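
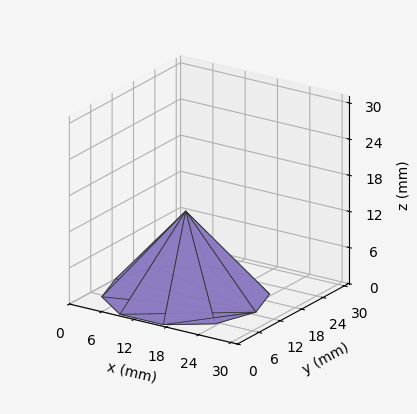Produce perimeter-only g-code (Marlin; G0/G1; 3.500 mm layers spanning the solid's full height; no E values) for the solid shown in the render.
Reading the render: the shape is a regular 10-sided pyramid, base circumscribed radius ≈ 13 mm, apex at z ≈ 14 mm (dimensions read to the nearest mm from the axis ticks). For the g-code, the solid's height is divided into equal slices at the stated Δz and each level perimeter traced with G1 moves after a G0 lift.

; perimeter-only toolpath
G21 ; units = mm
G90 ; absolute positioning
G28 ; home
; layer 1
G0 Z3.500
G0 X22.750 Y13.000
G1 X20.888 Y18.731
G1 X16.013 Y22.273
G1 X9.987 Y22.273
G1 X5.112 Y18.731
G1 X3.250 Y13.000
G1 X5.112 Y7.269
G1 X9.987 Y3.727
G1 X16.013 Y3.727
G1 X20.888 Y7.269
G1 X22.750 Y13.000
; layer 2
G0 Z7.000
G0 X19.500 Y13.000
G1 X18.258 Y16.820
G1 X15.008 Y19.182
G1 X10.992 Y19.182
G1 X7.742 Y16.820
G1 X6.500 Y13.000
G1 X7.742 Y9.180
G1 X10.992 Y6.818
G1 X15.008 Y6.818
G1 X18.258 Y9.180
G1 X19.500 Y13.000
; layer 3
G0 Z10.500
G0 X16.250 Y13.000
G1 X15.629 Y14.910
G1 X14.004 Y16.091
G1 X11.996 Y16.091
G1 X10.371 Y14.910
G1 X9.750 Y13.000
G1 X10.371 Y11.090
G1 X11.996 Y9.909
G1 X14.004 Y9.909
G1 X15.629 Y11.090
G1 X16.250 Y13.000
M2 ; end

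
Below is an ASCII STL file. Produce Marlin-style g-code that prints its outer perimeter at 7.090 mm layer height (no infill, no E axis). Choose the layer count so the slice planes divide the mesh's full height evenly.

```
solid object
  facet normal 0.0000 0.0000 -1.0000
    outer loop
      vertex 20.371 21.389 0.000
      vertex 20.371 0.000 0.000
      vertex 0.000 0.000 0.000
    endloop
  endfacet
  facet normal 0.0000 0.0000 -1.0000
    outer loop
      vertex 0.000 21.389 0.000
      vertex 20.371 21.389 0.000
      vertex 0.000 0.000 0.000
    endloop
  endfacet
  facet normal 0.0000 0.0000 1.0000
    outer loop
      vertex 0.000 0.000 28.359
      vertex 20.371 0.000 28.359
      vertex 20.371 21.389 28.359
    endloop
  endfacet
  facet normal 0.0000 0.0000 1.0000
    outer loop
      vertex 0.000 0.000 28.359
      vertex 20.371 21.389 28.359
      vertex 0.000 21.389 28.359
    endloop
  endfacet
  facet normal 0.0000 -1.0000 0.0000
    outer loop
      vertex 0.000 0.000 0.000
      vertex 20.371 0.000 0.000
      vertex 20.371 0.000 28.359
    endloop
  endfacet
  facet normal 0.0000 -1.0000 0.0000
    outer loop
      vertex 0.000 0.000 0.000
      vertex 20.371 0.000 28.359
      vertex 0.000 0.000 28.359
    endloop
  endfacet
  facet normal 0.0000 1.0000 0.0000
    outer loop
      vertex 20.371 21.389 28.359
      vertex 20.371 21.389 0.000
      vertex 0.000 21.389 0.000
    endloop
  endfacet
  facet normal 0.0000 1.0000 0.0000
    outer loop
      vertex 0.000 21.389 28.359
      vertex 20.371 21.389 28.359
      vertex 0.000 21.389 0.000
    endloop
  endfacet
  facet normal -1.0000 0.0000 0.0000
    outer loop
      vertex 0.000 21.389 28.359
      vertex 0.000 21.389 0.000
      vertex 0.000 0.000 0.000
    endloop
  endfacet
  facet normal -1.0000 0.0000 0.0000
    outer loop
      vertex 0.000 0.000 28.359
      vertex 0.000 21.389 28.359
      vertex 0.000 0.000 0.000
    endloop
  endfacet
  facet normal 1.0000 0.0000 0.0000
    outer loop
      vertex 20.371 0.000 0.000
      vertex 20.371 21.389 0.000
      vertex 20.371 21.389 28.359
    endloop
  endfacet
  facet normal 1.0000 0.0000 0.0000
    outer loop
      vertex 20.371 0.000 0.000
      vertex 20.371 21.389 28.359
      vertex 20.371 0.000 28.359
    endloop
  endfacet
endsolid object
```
; perimeter-only toolpath
G21 ; units = mm
G90 ; absolute positioning
G28 ; home
; layer 1
G0 Z7.090
G0 X0.000 Y0.000
G1 X20.371 Y0.000
G1 X20.371 Y21.389
G1 X0.000 Y21.389
G1 X0.000 Y0.000
; layer 2
G0 Z14.180
G0 X0.000 Y0.000
G1 X20.371 Y0.000
G1 X20.371 Y21.389
G1 X0.000 Y21.389
G1 X0.000 Y0.000
; layer 3
G0 Z21.269
G0 X0.000 Y0.000
G1 X20.371 Y0.000
G1 X20.371 Y21.389
G1 X0.000 Y21.389
G1 X0.000 Y0.000
; layer 4
G0 Z28.359
G0 X0.000 Y0.000
G1 X20.371 Y0.000
G1 X20.371 Y21.389
G1 X0.000 Y21.389
G1 X0.000 Y0.000
M2 ; end

The solid is a rectangular box, roughly 20.4 × 21.4 mm footprint and 28.4 mm tall. Slicing at Δz = 7.090 mm — 4 equal slices spanning the solid's height, so layer i sits at z = i·h/4 — gives 4 non-empty perimeters. Each is a 4-segment closed polygon; G0 lifts to the layer z and rapids to the start vertex, then G1 traces the edges.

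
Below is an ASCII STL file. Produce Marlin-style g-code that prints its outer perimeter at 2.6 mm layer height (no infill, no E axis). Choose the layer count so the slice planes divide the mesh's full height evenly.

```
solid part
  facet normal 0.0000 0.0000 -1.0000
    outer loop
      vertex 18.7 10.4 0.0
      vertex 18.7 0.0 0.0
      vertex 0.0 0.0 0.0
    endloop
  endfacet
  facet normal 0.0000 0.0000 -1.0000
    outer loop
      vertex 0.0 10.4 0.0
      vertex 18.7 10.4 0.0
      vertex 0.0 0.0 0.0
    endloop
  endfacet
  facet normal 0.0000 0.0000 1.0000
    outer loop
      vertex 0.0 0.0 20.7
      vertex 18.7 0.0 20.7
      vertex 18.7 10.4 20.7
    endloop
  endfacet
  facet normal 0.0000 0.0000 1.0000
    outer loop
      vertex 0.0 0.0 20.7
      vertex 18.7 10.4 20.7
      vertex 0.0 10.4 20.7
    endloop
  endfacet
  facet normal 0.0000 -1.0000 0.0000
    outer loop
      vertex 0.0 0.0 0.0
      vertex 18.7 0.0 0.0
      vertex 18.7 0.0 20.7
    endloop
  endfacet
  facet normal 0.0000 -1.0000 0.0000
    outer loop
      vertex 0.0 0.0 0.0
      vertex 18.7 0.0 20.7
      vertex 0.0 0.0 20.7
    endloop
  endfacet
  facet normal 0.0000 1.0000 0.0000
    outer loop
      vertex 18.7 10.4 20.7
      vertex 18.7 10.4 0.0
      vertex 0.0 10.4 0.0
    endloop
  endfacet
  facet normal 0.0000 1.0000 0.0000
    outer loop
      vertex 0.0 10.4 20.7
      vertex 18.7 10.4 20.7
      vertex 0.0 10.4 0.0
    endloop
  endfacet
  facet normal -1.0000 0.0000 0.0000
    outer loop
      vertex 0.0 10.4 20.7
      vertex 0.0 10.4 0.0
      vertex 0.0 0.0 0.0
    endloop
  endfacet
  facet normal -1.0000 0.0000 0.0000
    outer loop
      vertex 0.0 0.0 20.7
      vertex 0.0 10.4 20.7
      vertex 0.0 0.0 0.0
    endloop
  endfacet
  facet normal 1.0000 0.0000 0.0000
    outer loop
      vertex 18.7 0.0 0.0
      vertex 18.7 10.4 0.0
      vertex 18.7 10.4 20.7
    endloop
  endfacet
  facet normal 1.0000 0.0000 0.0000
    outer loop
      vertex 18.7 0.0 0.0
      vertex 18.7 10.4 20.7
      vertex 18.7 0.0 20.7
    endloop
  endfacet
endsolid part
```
; perimeter-only toolpath
G21 ; units = mm
G90 ; absolute positioning
G28 ; home
; layer 1
G0 Z2.6
G0 X0.0 Y0.0
G1 X18.7 Y0.0
G1 X18.7 Y10.4
G1 X0.0 Y10.4
G1 X0.0 Y0.0
; layer 2
G0 Z5.2
G0 X0.0 Y0.0
G1 X18.7 Y0.0
G1 X18.7 Y10.4
G1 X0.0 Y10.4
G1 X0.0 Y0.0
; layer 3
G0 Z7.8
G0 X0.0 Y0.0
G1 X18.7 Y0.0
G1 X18.7 Y10.4
G1 X0.0 Y10.4
G1 X0.0 Y0.0
; layer 4
G0 Z10.3
G0 X0.0 Y0.0
G1 X18.7 Y0.0
G1 X18.7 Y10.4
G1 X0.0 Y10.4
G1 X0.0 Y0.0
; layer 5
G0 Z12.9
G0 X0.0 Y0.0
G1 X18.7 Y0.0
G1 X18.7 Y10.4
G1 X0.0 Y10.4
G1 X0.0 Y0.0
; layer 6
G0 Z15.5
G0 X0.0 Y0.0
G1 X18.7 Y0.0
G1 X18.7 Y10.4
G1 X0.0 Y10.4
G1 X0.0 Y0.0
; layer 7
G0 Z18.1
G0 X0.0 Y0.0
G1 X18.7 Y0.0
G1 X18.7 Y10.4
G1 X0.0 Y10.4
G1 X0.0 Y0.0
; layer 8
G0 Z20.7
G0 X0.0 Y0.0
G1 X18.7 Y0.0
G1 X18.7 Y10.4
G1 X0.0 Y10.4
G1 X0.0 Y0.0
M2 ; end

The solid is a rectangular box, roughly 18.7 × 10.4 mm footprint and 20.7 mm tall. Slicing at Δz = 2.6 mm — 8 equal slices spanning the solid's height, so layer i sits at z = i·h/8 — gives 8 non-empty perimeters. Each is a 4-segment closed polygon; G0 lifts to the layer z and rapids to the start vertex, then G1 traces the edges.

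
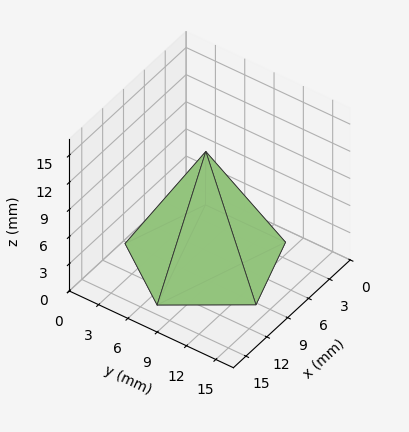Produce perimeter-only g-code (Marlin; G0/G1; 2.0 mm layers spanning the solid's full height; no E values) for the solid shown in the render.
Reading the render: the shape is a regular 5-sided pyramid, base circumscribed radius ≈ 7 mm, apex at z ≈ 12 mm (dimensions read to the nearest mm from the axis ticks). For the g-code, the solid's height is divided into equal slices at the stated Δz and each level perimeter traced with G1 moves after a G0 lift.

; perimeter-only toolpath
G21 ; units = mm
G90 ; absolute positioning
G28 ; home
; layer 1
G0 Z2.0
G0 X12.8 Y7.0
G1 X8.8 Y12.6
G1 X2.2 Y10.4
G1 X2.2 Y3.6
G1 X8.8 Y1.4
G1 X12.8 Y7.0
; layer 2
G0 Z4.0
G0 X11.7 Y7.0
G1 X8.5 Y11.5
G1 X3.2 Y9.7
G1 X3.2 Y4.3
G1 X8.5 Y2.5
G1 X11.7 Y7.0
; layer 3
G0 Z6.0
G0 X10.5 Y7.0
G1 X8.1 Y10.3
G1 X4.2 Y9.1
G1 X4.2 Y5.0
G1 X8.1 Y3.6
G1 X10.5 Y7.0
; layer 4
G0 Z8.0
G0 X9.3 Y7.0
G1 X7.7 Y9.2
G1 X5.1 Y8.4
G1 X5.1 Y5.6
G1 X7.7 Y4.8
G1 X9.3 Y7.0
; layer 5
G0 Z10.0
G0 X8.2 Y7.0
G1 X7.4 Y8.1
G1 X6.1 Y7.7
G1 X6.1 Y6.3
G1 X7.4 Y5.9
G1 X8.2 Y7.0
M2 ; end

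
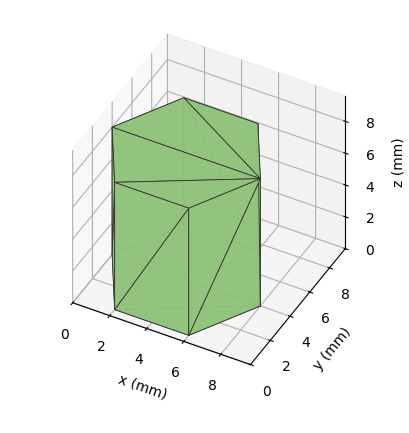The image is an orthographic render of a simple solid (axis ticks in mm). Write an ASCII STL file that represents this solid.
Reading the render: the shape is a regular 6-sided prism (a cylinder approximated with 6 flat sides), circumscribed radius ≈ 4 mm, height ≈ 8 mm (dimensions read to the nearest mm from the axis ticks). For the STL, each face is triangulated and given an outward normal.

solid part
  facet normal 0.0000 0.0000 -1.0000
    outer loop
      vertex 2.0 7.5 0.0
      vertex 6.0 7.5 0.0
      vertex 8.0 4.0 0.0
    endloop
  endfacet
  facet normal 0.0000 0.0000 -1.0000
    outer loop
      vertex 0.0 4.0 0.0
      vertex 2.0 7.5 0.0
      vertex 8.0 4.0 0.0
    endloop
  endfacet
  facet normal 0.0000 0.0000 -1.0000
    outer loop
      vertex 2.0 0.5 0.0
      vertex 0.0 4.0 0.0
      vertex 8.0 4.0 0.0
    endloop
  endfacet
  facet normal 0.0000 0.0000 -1.0000
    outer loop
      vertex 6.0 0.5 0.0
      vertex 2.0 0.5 0.0
      vertex 8.0 4.0 0.0
    endloop
  endfacet
  facet normal 0.0000 0.0000 1.0000
    outer loop
      vertex 8.0 4.0 8.0
      vertex 6.0 7.5 8.0
      vertex 2.0 7.5 8.0
    endloop
  endfacet
  facet normal 0.0000 0.0000 1.0000
    outer loop
      vertex 8.0 4.0 8.0
      vertex 2.0 7.5 8.0
      vertex 0.0 4.0 8.0
    endloop
  endfacet
  facet normal 0.0000 0.0000 1.0000
    outer loop
      vertex 8.0 4.0 8.0
      vertex 0.0 4.0 8.0
      vertex 2.0 0.5 8.0
    endloop
  endfacet
  facet normal 0.0000 0.0000 1.0000
    outer loop
      vertex 8.0 4.0 8.0
      vertex 2.0 0.5 8.0
      vertex 6.0 0.5 8.0
    endloop
  endfacet
  facet normal 0.8682 0.4961 0.0000
    outer loop
      vertex 8.0 4.0 0.0
      vertex 6.0 7.5 0.0
      vertex 6.0 7.5 8.0
    endloop
  endfacet
  facet normal 0.8682 0.4961 0.0000
    outer loop
      vertex 8.0 4.0 0.0
      vertex 6.0 7.5 8.0
      vertex 8.0 4.0 8.0
    endloop
  endfacet
  facet normal 0.0000 1.0000 0.0000
    outer loop
      vertex 6.0 7.5 0.0
      vertex 2.0 7.5 0.0
      vertex 2.0 7.5 8.0
    endloop
  endfacet
  facet normal 0.0000 1.0000 0.0000
    outer loop
      vertex 6.0 7.5 0.0
      vertex 2.0 7.5 8.0
      vertex 6.0 7.5 8.0
    endloop
  endfacet
  facet normal -0.8682 0.4961 0.0000
    outer loop
      vertex 2.0 7.5 0.0
      vertex 0.0 4.0 0.0
      vertex 0.0 4.0 8.0
    endloop
  endfacet
  facet normal -0.8682 0.4961 0.0000
    outer loop
      vertex 2.0 7.5 0.0
      vertex 0.0 4.0 8.0
      vertex 2.0 7.5 8.0
    endloop
  endfacet
  facet normal -0.8682 -0.4961 0.0000
    outer loop
      vertex 0.0 4.0 0.0
      vertex 2.0 0.5 0.0
      vertex 2.0 0.5 8.0
    endloop
  endfacet
  facet normal -0.8682 -0.4961 0.0000
    outer loop
      vertex 0.0 4.0 0.0
      vertex 2.0 0.5 8.0
      vertex 0.0 4.0 8.0
    endloop
  endfacet
  facet normal 0.0000 -1.0000 0.0000
    outer loop
      vertex 2.0 0.5 0.0
      vertex 6.0 0.5 0.0
      vertex 6.0 0.5 8.0
    endloop
  endfacet
  facet normal 0.0000 -1.0000 0.0000
    outer loop
      vertex 2.0 0.5 0.0
      vertex 6.0 0.5 8.0
      vertex 2.0 0.5 8.0
    endloop
  endfacet
  facet normal 0.8682 -0.4961 0.0000
    outer loop
      vertex 6.0 0.5 0.0
      vertex 8.0 4.0 0.0
      vertex 8.0 4.0 8.0
    endloop
  endfacet
  facet normal 0.8682 -0.4961 0.0000
    outer loop
      vertex 6.0 0.5 0.0
      vertex 8.0 4.0 8.0
      vertex 6.0 0.5 8.0
    endloop
  endfacet
endsolid part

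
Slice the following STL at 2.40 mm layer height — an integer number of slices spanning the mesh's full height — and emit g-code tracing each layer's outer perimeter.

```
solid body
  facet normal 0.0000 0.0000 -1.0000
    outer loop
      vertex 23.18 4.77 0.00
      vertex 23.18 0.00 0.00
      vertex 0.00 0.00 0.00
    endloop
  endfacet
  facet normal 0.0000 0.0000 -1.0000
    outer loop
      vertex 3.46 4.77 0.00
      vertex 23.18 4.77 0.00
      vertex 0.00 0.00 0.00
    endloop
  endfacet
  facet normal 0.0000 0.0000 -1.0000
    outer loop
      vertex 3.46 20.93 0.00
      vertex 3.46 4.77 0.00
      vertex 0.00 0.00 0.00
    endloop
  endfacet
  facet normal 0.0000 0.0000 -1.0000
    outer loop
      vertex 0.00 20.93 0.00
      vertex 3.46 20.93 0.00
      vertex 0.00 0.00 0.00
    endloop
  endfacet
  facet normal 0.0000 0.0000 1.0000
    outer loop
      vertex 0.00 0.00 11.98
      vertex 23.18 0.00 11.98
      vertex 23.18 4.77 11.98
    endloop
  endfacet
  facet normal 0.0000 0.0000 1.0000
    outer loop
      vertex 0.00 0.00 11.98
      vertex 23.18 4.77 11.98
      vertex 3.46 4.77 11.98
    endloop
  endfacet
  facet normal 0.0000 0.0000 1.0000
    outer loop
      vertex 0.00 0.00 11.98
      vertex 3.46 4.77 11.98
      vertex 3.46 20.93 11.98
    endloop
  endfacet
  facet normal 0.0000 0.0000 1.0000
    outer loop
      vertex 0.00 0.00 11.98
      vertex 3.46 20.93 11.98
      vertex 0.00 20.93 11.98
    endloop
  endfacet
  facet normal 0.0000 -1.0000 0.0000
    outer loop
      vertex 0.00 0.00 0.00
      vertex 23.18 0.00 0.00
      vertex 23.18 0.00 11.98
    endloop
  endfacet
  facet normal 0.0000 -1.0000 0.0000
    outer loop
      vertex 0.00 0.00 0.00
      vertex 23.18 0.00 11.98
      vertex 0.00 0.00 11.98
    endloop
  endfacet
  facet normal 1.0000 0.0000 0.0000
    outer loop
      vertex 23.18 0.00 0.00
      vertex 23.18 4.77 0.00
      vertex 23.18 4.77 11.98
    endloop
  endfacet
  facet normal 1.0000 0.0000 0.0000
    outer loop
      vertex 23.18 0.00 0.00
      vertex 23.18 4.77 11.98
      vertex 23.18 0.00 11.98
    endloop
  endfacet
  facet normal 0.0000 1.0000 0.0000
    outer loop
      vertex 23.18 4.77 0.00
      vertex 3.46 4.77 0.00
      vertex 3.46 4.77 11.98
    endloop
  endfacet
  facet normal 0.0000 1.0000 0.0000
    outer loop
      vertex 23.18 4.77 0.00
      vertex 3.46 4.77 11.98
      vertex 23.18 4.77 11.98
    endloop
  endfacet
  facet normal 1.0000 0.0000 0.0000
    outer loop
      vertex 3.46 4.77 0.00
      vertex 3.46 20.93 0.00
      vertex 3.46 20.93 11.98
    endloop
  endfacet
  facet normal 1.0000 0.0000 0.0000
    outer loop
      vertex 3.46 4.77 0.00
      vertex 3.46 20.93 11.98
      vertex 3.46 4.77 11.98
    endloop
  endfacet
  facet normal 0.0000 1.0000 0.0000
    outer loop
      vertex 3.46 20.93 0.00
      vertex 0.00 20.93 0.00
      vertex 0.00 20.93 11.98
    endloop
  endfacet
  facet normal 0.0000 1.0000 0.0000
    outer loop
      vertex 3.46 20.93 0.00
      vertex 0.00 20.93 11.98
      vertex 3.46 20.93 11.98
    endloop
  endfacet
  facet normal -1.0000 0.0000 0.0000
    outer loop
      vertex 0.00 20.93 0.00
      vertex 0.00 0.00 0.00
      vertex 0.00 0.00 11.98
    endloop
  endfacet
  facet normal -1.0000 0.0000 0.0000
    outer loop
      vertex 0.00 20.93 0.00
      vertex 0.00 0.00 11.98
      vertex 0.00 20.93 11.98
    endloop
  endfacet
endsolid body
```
; perimeter-only toolpath
G21 ; units = mm
G90 ; absolute positioning
G28 ; home
; layer 1
G0 Z2.40
G0 X0.00 Y0.00
G1 X23.18 Y0.00
G1 X23.18 Y4.77
G1 X3.46 Y4.77
G1 X3.46 Y20.93
G1 X0.00 Y20.93
G1 X0.00 Y0.00
; layer 2
G0 Z4.79
G0 X0.00 Y0.00
G1 X23.18 Y0.00
G1 X23.18 Y4.77
G1 X3.46 Y4.77
G1 X3.46 Y20.93
G1 X0.00 Y20.93
G1 X0.00 Y0.00
; layer 3
G0 Z7.19
G0 X0.00 Y0.00
G1 X23.18 Y0.00
G1 X23.18 Y4.77
G1 X3.46 Y4.77
G1 X3.46 Y20.93
G1 X0.00 Y20.93
G1 X0.00 Y0.00
; layer 4
G0 Z9.58
G0 X0.00 Y0.00
G1 X23.18 Y0.00
G1 X23.18 Y4.77
G1 X3.46 Y4.77
G1 X3.46 Y20.93
G1 X0.00 Y20.93
G1 X0.00 Y0.00
; layer 5
G0 Z11.98
G0 X0.00 Y0.00
G1 X23.18 Y0.00
G1 X23.18 Y4.77
G1 X3.46 Y4.77
G1 X3.46 Y20.93
G1 X0.00 Y20.93
G1 X0.00 Y0.00
M2 ; end

The solid is an L-shaped prism: outer 23.2 × 20.9 mm, arm thicknesses ≈ 4.77 mm (horizontal) and 3.46 mm (vertical), extruded 12 mm in z. Slicing at Δz = 2.40 mm — 5 equal slices spanning the solid's height, so layer i sits at z = i·h/5 — gives 5 non-empty perimeters. Each is a 6-segment closed polygon; G0 lifts to the layer z and rapids to the start vertex, then G1 traces the edges.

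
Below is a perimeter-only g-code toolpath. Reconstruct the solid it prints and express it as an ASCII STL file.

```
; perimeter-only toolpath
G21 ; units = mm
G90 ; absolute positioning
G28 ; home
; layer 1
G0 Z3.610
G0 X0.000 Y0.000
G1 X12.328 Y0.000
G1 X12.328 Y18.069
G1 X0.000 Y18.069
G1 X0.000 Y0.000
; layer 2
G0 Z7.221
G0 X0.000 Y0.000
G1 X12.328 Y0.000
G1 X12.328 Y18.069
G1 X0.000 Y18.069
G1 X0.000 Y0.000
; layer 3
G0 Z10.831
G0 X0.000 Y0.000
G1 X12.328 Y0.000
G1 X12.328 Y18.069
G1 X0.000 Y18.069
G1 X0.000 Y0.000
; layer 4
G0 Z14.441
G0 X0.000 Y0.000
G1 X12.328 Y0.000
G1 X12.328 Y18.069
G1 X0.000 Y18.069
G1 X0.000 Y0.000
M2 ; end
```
solid part
  facet normal 0.0000 0.0000 -1.0000
    outer loop
      vertex 12.328 18.069 0.000
      vertex 12.328 0.000 0.000
      vertex 0.000 0.000 0.000
    endloop
  endfacet
  facet normal 0.0000 0.0000 -1.0000
    outer loop
      vertex 0.000 18.069 0.000
      vertex 12.328 18.069 0.000
      vertex 0.000 0.000 0.000
    endloop
  endfacet
  facet normal 0.0000 0.0000 1.0000
    outer loop
      vertex 0.000 0.000 14.441
      vertex 12.328 0.000 14.441
      vertex 12.328 18.069 14.441
    endloop
  endfacet
  facet normal 0.0000 0.0000 1.0000
    outer loop
      vertex 0.000 0.000 14.441
      vertex 12.328 18.069 14.441
      vertex 0.000 18.069 14.441
    endloop
  endfacet
  facet normal 0.0000 -1.0000 0.0000
    outer loop
      vertex 0.000 0.000 0.000
      vertex 12.328 0.000 0.000
      vertex 12.328 0.000 14.441
    endloop
  endfacet
  facet normal 0.0000 -1.0000 0.0000
    outer loop
      vertex 0.000 0.000 0.000
      vertex 12.328 0.000 14.441
      vertex 0.000 0.000 14.441
    endloop
  endfacet
  facet normal 0.0000 1.0000 0.0000
    outer loop
      vertex 12.328 18.069 14.441
      vertex 12.328 18.069 0.000
      vertex 0.000 18.069 0.000
    endloop
  endfacet
  facet normal 0.0000 1.0000 0.0000
    outer loop
      vertex 0.000 18.069 14.441
      vertex 12.328 18.069 14.441
      vertex 0.000 18.069 0.000
    endloop
  endfacet
  facet normal -1.0000 0.0000 0.0000
    outer loop
      vertex 0.000 18.069 14.441
      vertex 0.000 18.069 0.000
      vertex 0.000 0.000 0.000
    endloop
  endfacet
  facet normal -1.0000 0.0000 0.0000
    outer loop
      vertex 0.000 0.000 14.441
      vertex 0.000 18.069 14.441
      vertex 0.000 0.000 0.000
    endloop
  endfacet
  facet normal 1.0000 0.0000 0.0000
    outer loop
      vertex 12.328 0.000 0.000
      vertex 12.328 18.069 0.000
      vertex 12.328 18.069 14.441
    endloop
  endfacet
  facet normal 1.0000 0.0000 0.0000
    outer loop
      vertex 12.328 0.000 0.000
      vertex 12.328 18.069 14.441
      vertex 12.328 0.000 14.441
    endloop
  endfacet
endsolid part

The G0 Z moves step by Δz≈3.610 mm. Every layer's G1 loop is the same polygon, so the solid is a straight extrusion of it from z=0 to z≈14.4. Closing with flat bottom and top caps and triangulating gives 12 facets — a rectangular box, roughly 12.3 × 18.1 mm footprint and 14.4 mm tall.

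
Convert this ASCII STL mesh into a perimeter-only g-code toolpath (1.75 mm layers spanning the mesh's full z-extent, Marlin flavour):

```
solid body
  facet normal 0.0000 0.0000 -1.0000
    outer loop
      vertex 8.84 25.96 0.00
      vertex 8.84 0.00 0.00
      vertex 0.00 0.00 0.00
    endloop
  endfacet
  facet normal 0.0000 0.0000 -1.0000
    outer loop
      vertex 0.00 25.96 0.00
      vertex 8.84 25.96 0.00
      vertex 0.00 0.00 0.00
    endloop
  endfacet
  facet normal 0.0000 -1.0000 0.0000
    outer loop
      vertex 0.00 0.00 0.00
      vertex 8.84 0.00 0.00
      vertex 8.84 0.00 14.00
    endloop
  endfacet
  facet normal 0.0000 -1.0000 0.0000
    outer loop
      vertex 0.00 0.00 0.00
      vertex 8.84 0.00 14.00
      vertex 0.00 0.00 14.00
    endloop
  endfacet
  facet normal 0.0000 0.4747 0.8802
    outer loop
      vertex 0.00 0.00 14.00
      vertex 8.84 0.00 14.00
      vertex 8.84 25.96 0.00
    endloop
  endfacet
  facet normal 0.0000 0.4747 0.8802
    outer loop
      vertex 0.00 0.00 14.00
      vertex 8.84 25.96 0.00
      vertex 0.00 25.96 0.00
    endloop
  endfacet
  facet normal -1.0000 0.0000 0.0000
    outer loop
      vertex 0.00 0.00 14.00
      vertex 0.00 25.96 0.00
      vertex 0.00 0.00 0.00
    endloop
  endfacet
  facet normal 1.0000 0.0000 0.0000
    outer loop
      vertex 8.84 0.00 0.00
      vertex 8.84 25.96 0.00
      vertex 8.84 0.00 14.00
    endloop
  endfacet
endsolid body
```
; perimeter-only toolpath
G21 ; units = mm
G90 ; absolute positioning
G28 ; home
; layer 1
G0 Z1.75
G0 X0.00 Y0.00
G1 X8.84 Y0.00
G1 X8.84 Y22.71
G1 X0.00 Y22.71
G1 X0.00 Y0.00
; layer 2
G0 Z3.50
G0 X0.00 Y0.00
G1 X8.84 Y0.00
G1 X8.84 Y19.47
G1 X0.00 Y19.47
G1 X0.00 Y0.00
; layer 3
G0 Z5.25
G0 X0.00 Y0.00
G1 X8.84 Y0.00
G1 X8.84 Y16.23
G1 X0.00 Y16.23
G1 X0.00 Y0.00
; layer 4
G0 Z7.00
G0 X0.00 Y0.00
G1 X8.84 Y0.00
G1 X8.84 Y12.98
G1 X0.00 Y12.98
G1 X0.00 Y0.00
; layer 5
G0 Z8.75
G0 X0.00 Y0.00
G1 X8.84 Y0.00
G1 X8.84 Y9.73
G1 X0.00 Y9.73
G1 X0.00 Y0.00
; layer 6
G0 Z10.50
G0 X0.00 Y0.00
G1 X8.84 Y0.00
G1 X8.84 Y6.49
G1 X0.00 Y6.49
G1 X0.00 Y0.00
; layer 7
G0 Z12.25
G0 X0.00 Y0.00
G1 X8.84 Y0.00
G1 X8.84 Y3.25
G1 X0.00 Y3.25
G1 X0.00 Y0.00
M2 ; end

The solid is a wedge (ramp): 8.84 × 26 mm base, rising to 14 mm along the y=0 edge and sloping linearly to z=0 at y=26. Slicing at Δz = 1.75 mm — 8 equal slices spanning the solid's height, so layer i sits at z = i·h/8 — gives 7 non-empty perimeters. Each is a 4-segment closed polygon; G0 lifts to the layer z and rapids to the start vertex, then G1 traces the edges. The cross-section shrinks linearly with z (the slice at the apex is degenerate and omitted).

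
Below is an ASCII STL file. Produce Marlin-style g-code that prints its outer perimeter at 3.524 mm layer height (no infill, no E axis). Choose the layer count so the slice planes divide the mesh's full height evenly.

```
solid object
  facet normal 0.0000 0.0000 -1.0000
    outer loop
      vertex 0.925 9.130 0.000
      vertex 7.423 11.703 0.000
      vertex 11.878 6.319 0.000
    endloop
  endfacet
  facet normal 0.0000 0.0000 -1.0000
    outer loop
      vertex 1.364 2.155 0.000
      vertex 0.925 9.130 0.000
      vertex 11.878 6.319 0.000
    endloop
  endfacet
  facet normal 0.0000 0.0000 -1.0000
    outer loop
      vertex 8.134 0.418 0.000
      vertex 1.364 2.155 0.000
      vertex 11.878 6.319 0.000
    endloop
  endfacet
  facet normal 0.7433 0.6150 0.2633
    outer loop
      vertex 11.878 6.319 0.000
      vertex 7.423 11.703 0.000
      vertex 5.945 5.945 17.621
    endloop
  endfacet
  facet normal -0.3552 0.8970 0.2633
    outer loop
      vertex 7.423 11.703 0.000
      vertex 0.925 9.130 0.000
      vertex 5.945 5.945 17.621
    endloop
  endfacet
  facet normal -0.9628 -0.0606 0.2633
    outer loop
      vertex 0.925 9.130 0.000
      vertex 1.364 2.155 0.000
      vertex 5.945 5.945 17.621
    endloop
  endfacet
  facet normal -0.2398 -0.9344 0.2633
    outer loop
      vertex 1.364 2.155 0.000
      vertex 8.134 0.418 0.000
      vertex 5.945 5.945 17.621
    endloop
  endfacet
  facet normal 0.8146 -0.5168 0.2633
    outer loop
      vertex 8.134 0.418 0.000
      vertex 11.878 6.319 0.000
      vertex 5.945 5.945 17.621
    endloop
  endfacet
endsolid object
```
; perimeter-only toolpath
G21 ; units = mm
G90 ; absolute positioning
G28 ; home
; layer 1
G0 Z3.524
G0 X10.691 Y6.244
G1 X7.127 Y10.551
G1 X1.929 Y8.493
G1 X2.280 Y2.913
G1 X7.696 Y1.523
G1 X10.691 Y6.244
; layer 2
G0 Z7.048
G0 X9.505 Y6.169
G1 X6.832 Y9.400
G1 X2.933 Y7.856
G1 X3.196 Y3.671
G1 X7.258 Y2.629
G1 X9.505 Y6.169
; layer 3
G0 Z10.573
G0 X8.318 Y6.095
G1 X6.536 Y8.248
G1 X3.937 Y7.219
G1 X4.113 Y4.429
G1 X6.821 Y3.734
G1 X8.318 Y6.095
; layer 4
G0 Z14.097
G0 X7.132 Y6.020
G1 X6.241 Y7.097
G1 X4.941 Y6.582
G1 X5.029 Y5.187
G1 X6.383 Y4.840
G1 X7.132 Y6.020
M2 ; end

The solid is a regular 5-sided pyramid, base circumscribed radius ≈ 5.95 mm, apex at z ≈ 17.6 mm. Slicing at Δz = 3.524 mm — 5 equal slices spanning the solid's height, so layer i sits at z = i·h/5 — gives 4 non-empty perimeters. Each is a 5-segment closed polygon; G0 lifts to the layer z and rapids to the start vertex, then G1 traces the edges. The cross-section shrinks linearly with z (the slice at the apex is degenerate and omitted).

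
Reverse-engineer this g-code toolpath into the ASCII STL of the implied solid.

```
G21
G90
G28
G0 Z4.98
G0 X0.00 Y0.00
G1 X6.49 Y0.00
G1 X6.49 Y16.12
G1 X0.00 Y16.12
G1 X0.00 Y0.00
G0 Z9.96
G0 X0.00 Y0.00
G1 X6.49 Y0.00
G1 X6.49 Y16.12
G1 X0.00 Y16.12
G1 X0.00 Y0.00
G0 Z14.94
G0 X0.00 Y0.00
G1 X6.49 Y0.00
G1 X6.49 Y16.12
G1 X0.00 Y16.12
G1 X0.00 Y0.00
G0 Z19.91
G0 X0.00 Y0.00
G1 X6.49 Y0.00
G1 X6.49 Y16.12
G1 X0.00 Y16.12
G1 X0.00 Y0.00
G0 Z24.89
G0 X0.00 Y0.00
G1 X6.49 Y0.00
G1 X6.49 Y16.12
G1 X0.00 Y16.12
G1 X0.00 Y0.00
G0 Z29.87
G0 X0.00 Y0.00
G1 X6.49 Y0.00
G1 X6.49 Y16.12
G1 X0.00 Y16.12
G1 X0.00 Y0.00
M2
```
solid part
  facet normal 0.0000 0.0000 -1.0000
    outer loop
      vertex 6.49 16.12 0.00
      vertex 6.49 0.00 0.00
      vertex 0.00 0.00 0.00
    endloop
  endfacet
  facet normal 0.0000 0.0000 -1.0000
    outer loop
      vertex 0.00 16.12 0.00
      vertex 6.49 16.12 0.00
      vertex 0.00 0.00 0.00
    endloop
  endfacet
  facet normal 0.0000 0.0000 1.0000
    outer loop
      vertex 0.00 0.00 29.87
      vertex 6.49 0.00 29.87
      vertex 6.49 16.12 29.87
    endloop
  endfacet
  facet normal 0.0000 0.0000 1.0000
    outer loop
      vertex 0.00 0.00 29.87
      vertex 6.49 16.12 29.87
      vertex 0.00 16.12 29.87
    endloop
  endfacet
  facet normal 0.0000 -1.0000 0.0000
    outer loop
      vertex 0.00 0.00 0.00
      vertex 6.49 0.00 0.00
      vertex 6.49 0.00 29.87
    endloop
  endfacet
  facet normal 0.0000 -1.0000 0.0000
    outer loop
      vertex 0.00 0.00 0.00
      vertex 6.49 0.00 29.87
      vertex 0.00 0.00 29.87
    endloop
  endfacet
  facet normal 0.0000 1.0000 0.0000
    outer loop
      vertex 6.49 16.12 29.87
      vertex 6.49 16.12 0.00
      vertex 0.00 16.12 0.00
    endloop
  endfacet
  facet normal 0.0000 1.0000 0.0000
    outer loop
      vertex 0.00 16.12 29.87
      vertex 6.49 16.12 29.87
      vertex 0.00 16.12 0.00
    endloop
  endfacet
  facet normal -1.0000 0.0000 0.0000
    outer loop
      vertex 0.00 16.12 29.87
      vertex 0.00 16.12 0.00
      vertex 0.00 0.00 0.00
    endloop
  endfacet
  facet normal -1.0000 0.0000 0.0000
    outer loop
      vertex 0.00 0.00 29.87
      vertex 0.00 16.12 29.87
      vertex 0.00 0.00 0.00
    endloop
  endfacet
  facet normal 1.0000 0.0000 0.0000
    outer loop
      vertex 6.49 0.00 0.00
      vertex 6.49 16.12 0.00
      vertex 6.49 16.12 29.87
    endloop
  endfacet
  facet normal 1.0000 0.0000 0.0000
    outer loop
      vertex 6.49 0.00 0.00
      vertex 6.49 16.12 29.87
      vertex 6.49 0.00 29.87
    endloop
  endfacet
endsolid part

The G0 Z moves step by Δz≈4.98 mm. Every layer's G1 loop is the same polygon, so the solid is a straight extrusion of it from z=0 to z≈29.9. Closing with flat bottom and top caps and triangulating gives 12 facets — a rectangular box, roughly 6.49 × 16.1 mm footprint and 29.9 mm tall.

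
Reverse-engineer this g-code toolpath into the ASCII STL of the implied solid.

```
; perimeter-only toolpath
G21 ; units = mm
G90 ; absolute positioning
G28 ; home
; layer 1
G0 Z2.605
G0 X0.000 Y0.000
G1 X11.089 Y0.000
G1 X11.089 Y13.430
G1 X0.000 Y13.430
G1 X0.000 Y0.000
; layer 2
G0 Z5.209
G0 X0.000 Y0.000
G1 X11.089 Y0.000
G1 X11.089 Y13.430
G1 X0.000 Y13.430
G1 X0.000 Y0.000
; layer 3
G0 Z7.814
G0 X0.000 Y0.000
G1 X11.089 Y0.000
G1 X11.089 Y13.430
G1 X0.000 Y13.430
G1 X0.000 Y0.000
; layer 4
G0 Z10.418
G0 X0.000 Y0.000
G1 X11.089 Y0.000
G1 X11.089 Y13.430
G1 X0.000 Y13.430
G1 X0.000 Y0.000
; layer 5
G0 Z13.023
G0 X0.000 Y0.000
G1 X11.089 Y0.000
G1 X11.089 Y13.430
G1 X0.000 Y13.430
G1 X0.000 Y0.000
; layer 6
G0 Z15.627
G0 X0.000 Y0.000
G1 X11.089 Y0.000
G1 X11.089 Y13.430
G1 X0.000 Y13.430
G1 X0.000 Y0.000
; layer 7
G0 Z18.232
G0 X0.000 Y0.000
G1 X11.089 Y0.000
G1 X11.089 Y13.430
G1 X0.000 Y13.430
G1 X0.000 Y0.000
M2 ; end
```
solid part
  facet normal 0.0000 0.0000 -1.0000
    outer loop
      vertex 11.089 13.430 0.000
      vertex 11.089 0.000 0.000
      vertex 0.000 0.000 0.000
    endloop
  endfacet
  facet normal 0.0000 0.0000 -1.0000
    outer loop
      vertex 0.000 13.430 0.000
      vertex 11.089 13.430 0.000
      vertex 0.000 0.000 0.000
    endloop
  endfacet
  facet normal 0.0000 0.0000 1.0000
    outer loop
      vertex 0.000 0.000 18.232
      vertex 11.089 0.000 18.232
      vertex 11.089 13.430 18.232
    endloop
  endfacet
  facet normal 0.0000 0.0000 1.0000
    outer loop
      vertex 0.000 0.000 18.232
      vertex 11.089 13.430 18.232
      vertex 0.000 13.430 18.232
    endloop
  endfacet
  facet normal 0.0000 -1.0000 0.0000
    outer loop
      vertex 0.000 0.000 0.000
      vertex 11.089 0.000 0.000
      vertex 11.089 0.000 18.232
    endloop
  endfacet
  facet normal 0.0000 -1.0000 0.0000
    outer loop
      vertex 0.000 0.000 0.000
      vertex 11.089 0.000 18.232
      vertex 0.000 0.000 18.232
    endloop
  endfacet
  facet normal 0.0000 1.0000 0.0000
    outer loop
      vertex 11.089 13.430 18.232
      vertex 11.089 13.430 0.000
      vertex 0.000 13.430 0.000
    endloop
  endfacet
  facet normal 0.0000 1.0000 0.0000
    outer loop
      vertex 0.000 13.430 18.232
      vertex 11.089 13.430 18.232
      vertex 0.000 13.430 0.000
    endloop
  endfacet
  facet normal -1.0000 0.0000 0.0000
    outer loop
      vertex 0.000 13.430 18.232
      vertex 0.000 13.430 0.000
      vertex 0.000 0.000 0.000
    endloop
  endfacet
  facet normal -1.0000 0.0000 0.0000
    outer loop
      vertex 0.000 0.000 18.232
      vertex 0.000 13.430 18.232
      vertex 0.000 0.000 0.000
    endloop
  endfacet
  facet normal 1.0000 0.0000 0.0000
    outer loop
      vertex 11.089 0.000 0.000
      vertex 11.089 13.430 0.000
      vertex 11.089 13.430 18.232
    endloop
  endfacet
  facet normal 1.0000 0.0000 0.0000
    outer loop
      vertex 11.089 0.000 0.000
      vertex 11.089 13.430 18.232
      vertex 11.089 0.000 18.232
    endloop
  endfacet
endsolid part

The G0 Z moves step by Δz≈2.605 mm. Every layer's G1 loop is the same polygon, so the solid is a straight extrusion of it from z=0 to z≈18.2. Closing with flat bottom and top caps and triangulating gives 12 facets — a rectangular box, roughly 11.1 × 13.4 mm footprint and 18.2 mm tall.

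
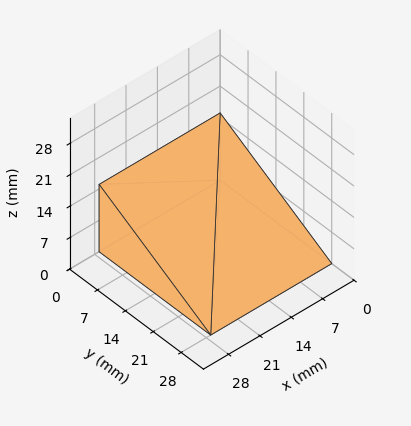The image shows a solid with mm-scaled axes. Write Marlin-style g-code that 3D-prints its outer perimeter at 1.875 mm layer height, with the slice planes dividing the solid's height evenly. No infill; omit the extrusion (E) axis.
Reading the render: the shape is a wedge (ramp): 27 × 28 mm base, rising to 15 mm along the y=0 edge and sloping linearly to z=0 at y=28 (dimensions read to the nearest mm from the axis ticks). For the g-code, the solid's height is divided into equal slices at the stated Δz and each level perimeter traced with G1 moves after a G0 lift.

; perimeter-only toolpath
G21 ; units = mm
G90 ; absolute positioning
G28 ; home
; layer 1
G0 Z1.875
G0 X0.000 Y0.000
G1 X27.000 Y0.000
G1 X27.000 Y24.500
G1 X0.000 Y24.500
G1 X0.000 Y0.000
; layer 2
G0 Z3.750
G0 X0.000 Y0.000
G1 X27.000 Y0.000
G1 X27.000 Y21.000
G1 X0.000 Y21.000
G1 X0.000 Y0.000
; layer 3
G0 Z5.625
G0 X0.000 Y0.000
G1 X27.000 Y0.000
G1 X27.000 Y17.500
G1 X0.000 Y17.500
G1 X0.000 Y0.000
; layer 4
G0 Z7.500
G0 X0.000 Y0.000
G1 X27.000 Y0.000
G1 X27.000 Y14.000
G1 X0.000 Y14.000
G1 X0.000 Y0.000
; layer 5
G0 Z9.375
G0 X0.000 Y0.000
G1 X27.000 Y0.000
G1 X27.000 Y10.500
G1 X0.000 Y10.500
G1 X0.000 Y0.000
; layer 6
G0 Z11.250
G0 X0.000 Y0.000
G1 X27.000 Y0.000
G1 X27.000 Y7.000
G1 X0.000 Y7.000
G1 X0.000 Y0.000
; layer 7
G0 Z13.125
G0 X0.000 Y0.000
G1 X27.000 Y0.000
G1 X27.000 Y3.500
G1 X0.000 Y3.500
G1 X0.000 Y0.000
M2 ; end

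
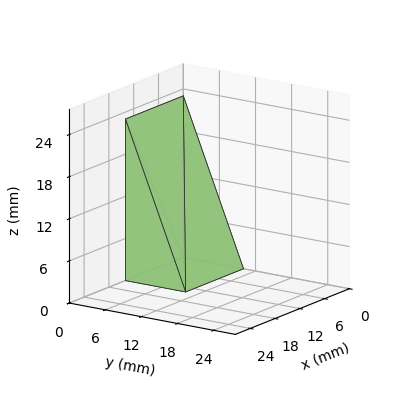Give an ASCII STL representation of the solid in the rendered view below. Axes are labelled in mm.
Reading the render: the shape is a wedge (ramp): 14 × 10 mm base, rising to 23 mm along the y=0 edge and sloping linearly to z=0 at y=10 (dimensions read to the nearest mm from the axis ticks). For the STL, each face is triangulated and given an outward normal.

solid part
  facet normal 0.0000 0.0000 -1.0000
    outer loop
      vertex 14.00 10.00 0.00
      vertex 14.00 0.00 0.00
      vertex 0.00 0.00 0.00
    endloop
  endfacet
  facet normal 0.0000 0.0000 -1.0000
    outer loop
      vertex 0.00 10.00 0.00
      vertex 14.00 10.00 0.00
      vertex 0.00 0.00 0.00
    endloop
  endfacet
  facet normal 0.0000 -1.0000 0.0000
    outer loop
      vertex 0.00 0.00 0.00
      vertex 14.00 0.00 0.00
      vertex 14.00 0.00 23.00
    endloop
  endfacet
  facet normal 0.0000 -1.0000 0.0000
    outer loop
      vertex 0.00 0.00 0.00
      vertex 14.00 0.00 23.00
      vertex 0.00 0.00 23.00
    endloop
  endfacet
  facet normal 0.0000 0.9171 0.3987
    outer loop
      vertex 0.00 0.00 23.00
      vertex 14.00 0.00 23.00
      vertex 14.00 10.00 0.00
    endloop
  endfacet
  facet normal 0.0000 0.9171 0.3987
    outer loop
      vertex 0.00 0.00 23.00
      vertex 14.00 10.00 0.00
      vertex 0.00 10.00 0.00
    endloop
  endfacet
  facet normal -1.0000 0.0000 0.0000
    outer loop
      vertex 0.00 0.00 23.00
      vertex 0.00 10.00 0.00
      vertex 0.00 0.00 0.00
    endloop
  endfacet
  facet normal 1.0000 0.0000 0.0000
    outer loop
      vertex 14.00 0.00 0.00
      vertex 14.00 10.00 0.00
      vertex 14.00 0.00 23.00
    endloop
  endfacet
endsolid part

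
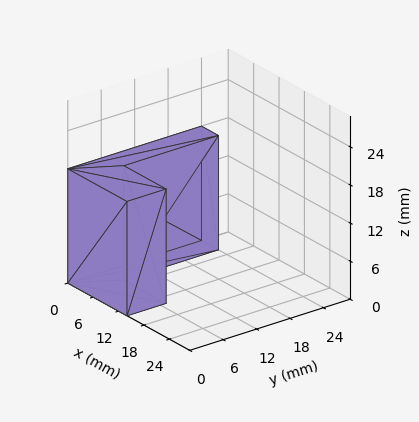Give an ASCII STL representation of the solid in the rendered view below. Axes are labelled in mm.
Reading the render: the shape is an L-shaped prism: outer 14 × 24 mm, arm thicknesses ≈ 7 mm (horizontal) and 4 mm (vertical), extruded 18 mm in z (dimensions read to the nearest mm from the axis ticks). For the STL, each face is triangulated and given an outward normal.

solid part
  facet normal 0.0000 0.0000 -1.0000
    outer loop
      vertex 14.000 7.000 0.000
      vertex 14.000 0.000 0.000
      vertex 0.000 0.000 0.000
    endloop
  endfacet
  facet normal 0.0000 0.0000 -1.0000
    outer loop
      vertex 4.000 7.000 0.000
      vertex 14.000 7.000 0.000
      vertex 0.000 0.000 0.000
    endloop
  endfacet
  facet normal 0.0000 0.0000 -1.0000
    outer loop
      vertex 4.000 24.000 0.000
      vertex 4.000 7.000 0.000
      vertex 0.000 0.000 0.000
    endloop
  endfacet
  facet normal 0.0000 0.0000 -1.0000
    outer loop
      vertex 0.000 24.000 0.000
      vertex 4.000 24.000 0.000
      vertex 0.000 0.000 0.000
    endloop
  endfacet
  facet normal 0.0000 0.0000 1.0000
    outer loop
      vertex 0.000 0.000 18.000
      vertex 14.000 0.000 18.000
      vertex 14.000 7.000 18.000
    endloop
  endfacet
  facet normal 0.0000 0.0000 1.0000
    outer loop
      vertex 0.000 0.000 18.000
      vertex 14.000 7.000 18.000
      vertex 4.000 7.000 18.000
    endloop
  endfacet
  facet normal 0.0000 0.0000 1.0000
    outer loop
      vertex 0.000 0.000 18.000
      vertex 4.000 7.000 18.000
      vertex 4.000 24.000 18.000
    endloop
  endfacet
  facet normal 0.0000 0.0000 1.0000
    outer loop
      vertex 0.000 0.000 18.000
      vertex 4.000 24.000 18.000
      vertex 0.000 24.000 18.000
    endloop
  endfacet
  facet normal 0.0000 -1.0000 0.0000
    outer loop
      vertex 0.000 0.000 0.000
      vertex 14.000 0.000 0.000
      vertex 14.000 0.000 18.000
    endloop
  endfacet
  facet normal 0.0000 -1.0000 0.0000
    outer loop
      vertex 0.000 0.000 0.000
      vertex 14.000 0.000 18.000
      vertex 0.000 0.000 18.000
    endloop
  endfacet
  facet normal 1.0000 0.0000 0.0000
    outer loop
      vertex 14.000 0.000 0.000
      vertex 14.000 7.000 0.000
      vertex 14.000 7.000 18.000
    endloop
  endfacet
  facet normal 1.0000 0.0000 0.0000
    outer loop
      vertex 14.000 0.000 0.000
      vertex 14.000 7.000 18.000
      vertex 14.000 0.000 18.000
    endloop
  endfacet
  facet normal 0.0000 1.0000 0.0000
    outer loop
      vertex 14.000 7.000 0.000
      vertex 4.000 7.000 0.000
      vertex 4.000 7.000 18.000
    endloop
  endfacet
  facet normal 0.0000 1.0000 0.0000
    outer loop
      vertex 14.000 7.000 0.000
      vertex 4.000 7.000 18.000
      vertex 14.000 7.000 18.000
    endloop
  endfacet
  facet normal 1.0000 0.0000 0.0000
    outer loop
      vertex 4.000 7.000 0.000
      vertex 4.000 24.000 0.000
      vertex 4.000 24.000 18.000
    endloop
  endfacet
  facet normal 1.0000 0.0000 0.0000
    outer loop
      vertex 4.000 7.000 0.000
      vertex 4.000 24.000 18.000
      vertex 4.000 7.000 18.000
    endloop
  endfacet
  facet normal 0.0000 1.0000 0.0000
    outer loop
      vertex 4.000 24.000 0.000
      vertex 0.000 24.000 0.000
      vertex 0.000 24.000 18.000
    endloop
  endfacet
  facet normal 0.0000 1.0000 0.0000
    outer loop
      vertex 4.000 24.000 0.000
      vertex 0.000 24.000 18.000
      vertex 4.000 24.000 18.000
    endloop
  endfacet
  facet normal -1.0000 0.0000 0.0000
    outer loop
      vertex 0.000 24.000 0.000
      vertex 0.000 0.000 0.000
      vertex 0.000 0.000 18.000
    endloop
  endfacet
  facet normal -1.0000 0.0000 0.0000
    outer loop
      vertex 0.000 24.000 0.000
      vertex 0.000 0.000 18.000
      vertex 0.000 24.000 18.000
    endloop
  endfacet
endsolid part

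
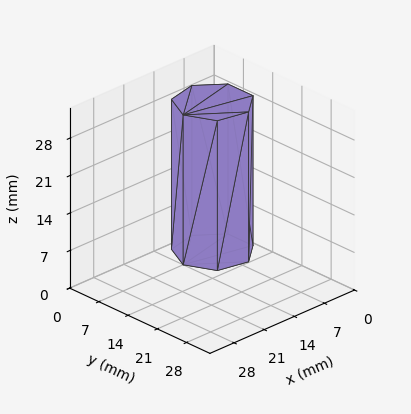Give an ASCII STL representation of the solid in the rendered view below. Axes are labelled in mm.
Reading the render: the shape is a regular 7-sided prism (a cylinder approximated with 7 flat sides), circumscribed radius ≈ 7 mm, height ≈ 28 mm (dimensions read to the nearest mm from the axis ticks). For the STL, each face is triangulated and given an outward normal.

solid part
  facet normal 0.0000 0.0000 -1.0000
    outer loop
      vertex 5.4 13.8 0.0
      vertex 11.4 12.5 0.0
      vertex 14.0 7.0 0.0
    endloop
  endfacet
  facet normal 0.0000 0.0000 -1.0000
    outer loop
      vertex 0.7 10.0 0.0
      vertex 5.4 13.8 0.0
      vertex 14.0 7.0 0.0
    endloop
  endfacet
  facet normal 0.0000 0.0000 -1.0000
    outer loop
      vertex 0.7 4.0 0.0
      vertex 0.7 10.0 0.0
      vertex 14.0 7.0 0.0
    endloop
  endfacet
  facet normal 0.0000 0.0000 -1.0000
    outer loop
      vertex 5.4 0.2 0.0
      vertex 0.7 4.0 0.0
      vertex 14.0 7.0 0.0
    endloop
  endfacet
  facet normal 0.0000 0.0000 -1.0000
    outer loop
      vertex 11.4 1.5 0.0
      vertex 5.4 0.2 0.0
      vertex 14.0 7.0 0.0
    endloop
  endfacet
  facet normal 0.0000 0.0000 1.0000
    outer loop
      vertex 14.0 7.0 28.0
      vertex 11.4 12.5 28.0
      vertex 5.4 13.8 28.0
    endloop
  endfacet
  facet normal 0.0000 0.0000 1.0000
    outer loop
      vertex 14.0 7.0 28.0
      vertex 5.4 13.8 28.0
      vertex 0.7 10.0 28.0
    endloop
  endfacet
  facet normal 0.0000 0.0000 1.0000
    outer loop
      vertex 14.0 7.0 28.0
      vertex 0.7 10.0 28.0
      vertex 0.7 4.0 28.0
    endloop
  endfacet
  facet normal 0.0000 0.0000 1.0000
    outer loop
      vertex 14.0 7.0 28.0
      vertex 0.7 4.0 28.0
      vertex 5.4 0.2 28.0
    endloop
  endfacet
  facet normal 0.0000 0.0000 1.0000
    outer loop
      vertex 14.0 7.0 28.0
      vertex 5.4 0.2 28.0
      vertex 11.4 1.5 28.0
    endloop
  endfacet
  facet normal 0.9041 0.4274 0.0000
    outer loop
      vertex 14.0 7.0 0.0
      vertex 11.4 12.5 0.0
      vertex 11.4 12.5 28.0
    endloop
  endfacet
  facet normal 0.9041 0.4274 0.0000
    outer loop
      vertex 14.0 7.0 0.0
      vertex 11.4 12.5 28.0
      vertex 14.0 7.0 28.0
    endloop
  endfacet
  facet normal 0.2118 0.9773 0.0000
    outer loop
      vertex 11.4 12.5 0.0
      vertex 5.4 13.8 0.0
      vertex 5.4 13.8 28.0
    endloop
  endfacet
  facet normal 0.2118 0.9773 0.0000
    outer loop
      vertex 11.4 12.5 0.0
      vertex 5.4 13.8 28.0
      vertex 11.4 12.5 28.0
    endloop
  endfacet
  facet normal -0.6287 0.7776 0.0000
    outer loop
      vertex 5.4 13.8 0.0
      vertex 0.7 10.0 0.0
      vertex 0.7 10.0 28.0
    endloop
  endfacet
  facet normal -0.6287 0.7776 0.0000
    outer loop
      vertex 5.4 13.8 0.0
      vertex 0.7 10.0 28.0
      vertex 5.4 13.8 28.0
    endloop
  endfacet
  facet normal -1.0000 0.0000 0.0000
    outer loop
      vertex 0.7 10.0 0.0
      vertex 0.7 4.0 0.0
      vertex 0.7 4.0 28.0
    endloop
  endfacet
  facet normal -1.0000 0.0000 0.0000
    outer loop
      vertex 0.7 10.0 0.0
      vertex 0.7 4.0 28.0
      vertex 0.7 10.0 28.0
    endloop
  endfacet
  facet normal -0.6287 -0.7776 0.0000
    outer loop
      vertex 0.7 4.0 0.0
      vertex 5.4 0.2 0.0
      vertex 5.4 0.2 28.0
    endloop
  endfacet
  facet normal -0.6287 -0.7776 0.0000
    outer loop
      vertex 0.7 4.0 0.0
      vertex 5.4 0.2 28.0
      vertex 0.7 4.0 28.0
    endloop
  endfacet
  facet normal 0.2118 -0.9773 0.0000
    outer loop
      vertex 5.4 0.2 0.0
      vertex 11.4 1.5 0.0
      vertex 11.4 1.5 28.0
    endloop
  endfacet
  facet normal 0.2118 -0.9773 0.0000
    outer loop
      vertex 5.4 0.2 0.0
      vertex 11.4 1.5 28.0
      vertex 5.4 0.2 28.0
    endloop
  endfacet
  facet normal 0.9041 -0.4274 0.0000
    outer loop
      vertex 11.4 1.5 0.0
      vertex 14.0 7.0 0.0
      vertex 14.0 7.0 28.0
    endloop
  endfacet
  facet normal 0.9041 -0.4274 0.0000
    outer loop
      vertex 11.4 1.5 0.0
      vertex 14.0 7.0 28.0
      vertex 11.4 1.5 28.0
    endloop
  endfacet
endsolid part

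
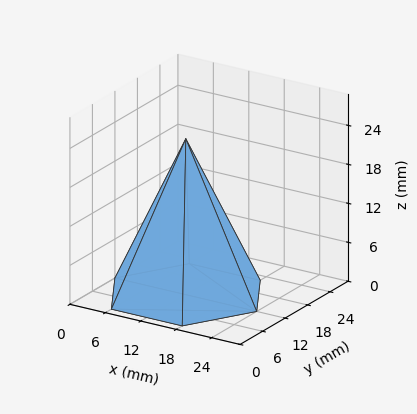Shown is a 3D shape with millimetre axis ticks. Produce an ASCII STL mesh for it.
Reading the render: the shape is a regular 6-sided pyramid, base circumscribed radius ≈ 12 mm, apex at z ≈ 24 mm (dimensions read to the nearest mm from the axis ticks). For the STL, each face is triangulated and given an outward normal.

solid part
  facet normal 0.0000 0.0000 -1.0000
    outer loop
      vertex 6.00 22.39 0.00
      vertex 18.00 22.39 0.00
      vertex 24.00 12.00 0.00
    endloop
  endfacet
  facet normal 0.0000 0.0000 -1.0000
    outer loop
      vertex 0.00 12.00 0.00
      vertex 6.00 22.39 0.00
      vertex 24.00 12.00 0.00
    endloop
  endfacet
  facet normal 0.0000 0.0000 -1.0000
    outer loop
      vertex 6.00 1.61 0.00
      vertex 0.00 12.00 0.00
      vertex 24.00 12.00 0.00
    endloop
  endfacet
  facet normal 0.0000 0.0000 -1.0000
    outer loop
      vertex 18.00 1.61 0.00
      vertex 6.00 1.61 0.00
      vertex 24.00 12.00 0.00
    endloop
  endfacet
  facet normal 0.7947 0.4589 0.3973
    outer loop
      vertex 24.00 12.00 0.00
      vertex 18.00 22.39 0.00
      vertex 12.00 12.00 24.00
    endloop
  endfacet
  facet normal 0.0000 0.9177 0.3973
    outer loop
      vertex 18.00 22.39 0.00
      vertex 6.00 22.39 0.00
      vertex 12.00 12.00 24.00
    endloop
  endfacet
  facet normal -0.7947 0.4589 0.3973
    outer loop
      vertex 6.00 22.39 0.00
      vertex 0.00 12.00 0.00
      vertex 12.00 12.00 24.00
    endloop
  endfacet
  facet normal -0.7947 -0.4589 0.3973
    outer loop
      vertex 0.00 12.00 0.00
      vertex 6.00 1.61 0.00
      vertex 12.00 12.00 24.00
    endloop
  endfacet
  facet normal 0.0000 -0.9177 0.3973
    outer loop
      vertex 6.00 1.61 0.00
      vertex 18.00 1.61 0.00
      vertex 12.00 12.00 24.00
    endloop
  endfacet
  facet normal 0.7947 -0.4589 0.3973
    outer loop
      vertex 18.00 1.61 0.00
      vertex 24.00 12.00 0.00
      vertex 12.00 12.00 24.00
    endloop
  endfacet
endsolid part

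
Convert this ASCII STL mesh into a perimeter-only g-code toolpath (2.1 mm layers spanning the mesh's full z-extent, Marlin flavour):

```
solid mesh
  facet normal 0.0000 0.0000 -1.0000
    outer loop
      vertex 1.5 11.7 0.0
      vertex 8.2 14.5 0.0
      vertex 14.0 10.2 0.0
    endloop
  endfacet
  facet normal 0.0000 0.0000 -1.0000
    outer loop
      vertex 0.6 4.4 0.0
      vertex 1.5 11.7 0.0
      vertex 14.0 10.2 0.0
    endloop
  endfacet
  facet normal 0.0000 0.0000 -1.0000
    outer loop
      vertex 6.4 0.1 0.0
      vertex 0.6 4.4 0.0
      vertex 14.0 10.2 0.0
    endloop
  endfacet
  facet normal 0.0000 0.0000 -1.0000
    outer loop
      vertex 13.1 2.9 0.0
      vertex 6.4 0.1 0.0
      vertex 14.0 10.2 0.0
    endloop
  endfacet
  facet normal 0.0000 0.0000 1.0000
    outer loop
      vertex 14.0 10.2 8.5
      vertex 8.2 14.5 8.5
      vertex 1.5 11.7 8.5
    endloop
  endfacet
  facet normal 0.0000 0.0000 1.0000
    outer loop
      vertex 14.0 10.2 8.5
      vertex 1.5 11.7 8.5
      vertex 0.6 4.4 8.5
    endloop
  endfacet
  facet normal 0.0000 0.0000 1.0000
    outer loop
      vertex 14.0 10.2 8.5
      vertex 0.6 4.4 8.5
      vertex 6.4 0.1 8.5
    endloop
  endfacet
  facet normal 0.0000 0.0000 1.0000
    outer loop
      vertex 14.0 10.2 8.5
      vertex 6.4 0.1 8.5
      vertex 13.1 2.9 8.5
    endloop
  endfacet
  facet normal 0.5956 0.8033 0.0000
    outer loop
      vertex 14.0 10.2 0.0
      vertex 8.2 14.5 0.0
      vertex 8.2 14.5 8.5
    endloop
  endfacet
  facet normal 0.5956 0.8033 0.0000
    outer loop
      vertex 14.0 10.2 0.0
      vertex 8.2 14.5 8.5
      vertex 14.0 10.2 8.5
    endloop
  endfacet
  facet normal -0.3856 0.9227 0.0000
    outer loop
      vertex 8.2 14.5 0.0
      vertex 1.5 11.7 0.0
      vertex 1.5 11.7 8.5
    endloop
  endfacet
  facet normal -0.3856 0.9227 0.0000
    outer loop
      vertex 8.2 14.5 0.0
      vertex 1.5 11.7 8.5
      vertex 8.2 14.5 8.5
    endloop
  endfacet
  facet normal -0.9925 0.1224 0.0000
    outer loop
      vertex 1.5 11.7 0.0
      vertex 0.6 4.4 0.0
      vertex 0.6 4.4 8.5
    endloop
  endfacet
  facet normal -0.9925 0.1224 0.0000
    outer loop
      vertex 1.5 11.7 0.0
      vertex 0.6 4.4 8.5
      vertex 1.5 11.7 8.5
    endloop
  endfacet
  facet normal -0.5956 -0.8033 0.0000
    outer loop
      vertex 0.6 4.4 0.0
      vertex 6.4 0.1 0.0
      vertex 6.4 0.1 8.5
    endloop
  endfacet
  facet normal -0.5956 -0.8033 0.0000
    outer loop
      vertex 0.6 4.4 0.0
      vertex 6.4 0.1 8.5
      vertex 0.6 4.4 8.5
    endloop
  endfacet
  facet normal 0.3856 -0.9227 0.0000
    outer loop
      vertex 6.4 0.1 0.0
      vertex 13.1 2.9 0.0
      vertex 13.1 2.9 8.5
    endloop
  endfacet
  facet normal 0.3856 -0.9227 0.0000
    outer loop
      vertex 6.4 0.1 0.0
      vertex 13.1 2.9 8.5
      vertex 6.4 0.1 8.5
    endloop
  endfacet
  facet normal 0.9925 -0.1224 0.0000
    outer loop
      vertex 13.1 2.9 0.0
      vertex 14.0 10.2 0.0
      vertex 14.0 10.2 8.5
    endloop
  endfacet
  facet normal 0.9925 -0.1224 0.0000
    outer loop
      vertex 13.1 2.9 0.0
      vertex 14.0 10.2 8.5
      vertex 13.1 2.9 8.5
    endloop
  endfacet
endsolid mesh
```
; perimeter-only toolpath
G21 ; units = mm
G90 ; absolute positioning
G28 ; home
; layer 1
G0 Z2.1
G0 X14.0 Y10.2
G1 X8.2 Y14.5
G1 X1.5 Y11.7
G1 X0.6 Y4.4
G1 X6.4 Y0.1
G1 X13.1 Y2.9
G1 X14.0 Y10.2
; layer 2
G0 Z4.2
G0 X14.0 Y10.2
G1 X8.2 Y14.5
G1 X1.5 Y11.7
G1 X0.6 Y4.4
G1 X6.4 Y0.1
G1 X13.1 Y2.9
G1 X14.0 Y10.2
; layer 3
G0 Z6.4
G0 X14.0 Y10.2
G1 X8.2 Y14.5
G1 X1.5 Y11.7
G1 X0.6 Y4.4
G1 X6.4 Y0.1
G1 X13.1 Y2.9
G1 X14.0 Y10.2
; layer 4
G0 Z8.5
G0 X14.0 Y10.2
G1 X8.2 Y14.5
G1 X1.5 Y11.7
G1 X0.6 Y4.4
G1 X6.4 Y0.1
G1 X13.1 Y2.9
G1 X14.0 Y10.2
M2 ; end

The solid is a regular 6-sided prism (a cylinder approximated with 6 flat sides), circumscribed radius ≈ 7.3 mm, height ≈ 8.5 mm. Slicing at Δz = 2.1 mm — 4 equal slices spanning the solid's height, so layer i sits at z = i·h/4 — gives 4 non-empty perimeters. Each is a 6-segment closed polygon; G0 lifts to the layer z and rapids to the start vertex, then G1 traces the edges.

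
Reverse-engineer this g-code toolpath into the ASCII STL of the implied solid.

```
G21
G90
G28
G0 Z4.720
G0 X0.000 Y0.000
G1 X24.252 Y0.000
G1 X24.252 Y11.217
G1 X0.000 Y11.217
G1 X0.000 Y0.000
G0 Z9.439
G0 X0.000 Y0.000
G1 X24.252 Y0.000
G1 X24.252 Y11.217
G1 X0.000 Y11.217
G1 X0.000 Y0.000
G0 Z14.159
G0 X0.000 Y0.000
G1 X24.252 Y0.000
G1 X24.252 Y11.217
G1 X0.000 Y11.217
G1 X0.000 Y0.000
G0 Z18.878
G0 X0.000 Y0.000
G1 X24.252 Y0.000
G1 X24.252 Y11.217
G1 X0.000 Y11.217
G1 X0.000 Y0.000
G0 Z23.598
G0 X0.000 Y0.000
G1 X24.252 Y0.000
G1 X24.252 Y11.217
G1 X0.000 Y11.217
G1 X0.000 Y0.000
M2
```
solid part
  facet normal 0.0000 0.0000 -1.0000
    outer loop
      vertex 24.252 11.217 0.000
      vertex 24.252 0.000 0.000
      vertex 0.000 0.000 0.000
    endloop
  endfacet
  facet normal 0.0000 0.0000 -1.0000
    outer loop
      vertex 0.000 11.217 0.000
      vertex 24.252 11.217 0.000
      vertex 0.000 0.000 0.000
    endloop
  endfacet
  facet normal 0.0000 0.0000 1.0000
    outer loop
      vertex 0.000 0.000 23.598
      vertex 24.252 0.000 23.598
      vertex 24.252 11.217 23.598
    endloop
  endfacet
  facet normal 0.0000 0.0000 1.0000
    outer loop
      vertex 0.000 0.000 23.598
      vertex 24.252 11.217 23.598
      vertex 0.000 11.217 23.598
    endloop
  endfacet
  facet normal 0.0000 -1.0000 0.0000
    outer loop
      vertex 0.000 0.000 0.000
      vertex 24.252 0.000 0.000
      vertex 24.252 0.000 23.598
    endloop
  endfacet
  facet normal 0.0000 -1.0000 0.0000
    outer loop
      vertex 0.000 0.000 0.000
      vertex 24.252 0.000 23.598
      vertex 0.000 0.000 23.598
    endloop
  endfacet
  facet normal 0.0000 1.0000 0.0000
    outer loop
      vertex 24.252 11.217 23.598
      vertex 24.252 11.217 0.000
      vertex 0.000 11.217 0.000
    endloop
  endfacet
  facet normal 0.0000 1.0000 0.0000
    outer loop
      vertex 0.000 11.217 23.598
      vertex 24.252 11.217 23.598
      vertex 0.000 11.217 0.000
    endloop
  endfacet
  facet normal -1.0000 0.0000 0.0000
    outer loop
      vertex 0.000 11.217 23.598
      vertex 0.000 11.217 0.000
      vertex 0.000 0.000 0.000
    endloop
  endfacet
  facet normal -1.0000 0.0000 0.0000
    outer loop
      vertex 0.000 0.000 23.598
      vertex 0.000 11.217 23.598
      vertex 0.000 0.000 0.000
    endloop
  endfacet
  facet normal 1.0000 0.0000 0.0000
    outer loop
      vertex 24.252 0.000 0.000
      vertex 24.252 11.217 0.000
      vertex 24.252 11.217 23.598
    endloop
  endfacet
  facet normal 1.0000 0.0000 0.0000
    outer loop
      vertex 24.252 0.000 0.000
      vertex 24.252 11.217 23.598
      vertex 24.252 0.000 23.598
    endloop
  endfacet
endsolid part

The G0 Z moves step by Δz≈4.720 mm. Every layer's G1 loop is the same polygon, so the solid is a straight extrusion of it from z=0 to z≈23.6. Closing with flat bottom and top caps and triangulating gives 12 facets — a rectangular box, roughly 24.3 × 11.2 mm footprint and 23.6 mm tall.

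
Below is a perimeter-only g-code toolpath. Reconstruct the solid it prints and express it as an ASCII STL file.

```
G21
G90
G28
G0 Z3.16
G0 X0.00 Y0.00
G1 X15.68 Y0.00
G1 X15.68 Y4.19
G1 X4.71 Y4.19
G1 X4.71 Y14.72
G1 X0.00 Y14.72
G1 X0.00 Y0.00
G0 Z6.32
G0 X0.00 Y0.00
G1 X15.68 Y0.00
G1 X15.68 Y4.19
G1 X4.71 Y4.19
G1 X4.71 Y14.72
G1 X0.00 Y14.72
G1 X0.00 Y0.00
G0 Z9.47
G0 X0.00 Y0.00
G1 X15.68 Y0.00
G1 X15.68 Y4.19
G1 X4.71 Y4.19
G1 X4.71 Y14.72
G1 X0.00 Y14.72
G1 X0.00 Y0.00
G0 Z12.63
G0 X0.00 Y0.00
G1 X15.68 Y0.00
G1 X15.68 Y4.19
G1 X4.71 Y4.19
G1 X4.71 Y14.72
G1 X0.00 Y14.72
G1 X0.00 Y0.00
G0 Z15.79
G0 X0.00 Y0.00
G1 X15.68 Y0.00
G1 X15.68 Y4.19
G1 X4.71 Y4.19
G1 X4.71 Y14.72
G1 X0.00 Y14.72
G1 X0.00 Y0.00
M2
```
solid part
  facet normal 0.0000 0.0000 -1.0000
    outer loop
      vertex 15.68 4.19 0.00
      vertex 15.68 0.00 0.00
      vertex 0.00 0.00 0.00
    endloop
  endfacet
  facet normal 0.0000 0.0000 -1.0000
    outer loop
      vertex 4.71 4.19 0.00
      vertex 15.68 4.19 0.00
      vertex 0.00 0.00 0.00
    endloop
  endfacet
  facet normal 0.0000 0.0000 -1.0000
    outer loop
      vertex 4.71 14.72 0.00
      vertex 4.71 4.19 0.00
      vertex 0.00 0.00 0.00
    endloop
  endfacet
  facet normal 0.0000 0.0000 -1.0000
    outer loop
      vertex 0.00 14.72 0.00
      vertex 4.71 14.72 0.00
      vertex 0.00 0.00 0.00
    endloop
  endfacet
  facet normal 0.0000 0.0000 1.0000
    outer loop
      vertex 0.00 0.00 15.79
      vertex 15.68 0.00 15.79
      vertex 15.68 4.19 15.79
    endloop
  endfacet
  facet normal 0.0000 0.0000 1.0000
    outer loop
      vertex 0.00 0.00 15.79
      vertex 15.68 4.19 15.79
      vertex 4.71 4.19 15.79
    endloop
  endfacet
  facet normal 0.0000 0.0000 1.0000
    outer loop
      vertex 0.00 0.00 15.79
      vertex 4.71 4.19 15.79
      vertex 4.71 14.72 15.79
    endloop
  endfacet
  facet normal 0.0000 0.0000 1.0000
    outer loop
      vertex 0.00 0.00 15.79
      vertex 4.71 14.72 15.79
      vertex 0.00 14.72 15.79
    endloop
  endfacet
  facet normal 0.0000 -1.0000 0.0000
    outer loop
      vertex 0.00 0.00 0.00
      vertex 15.68 0.00 0.00
      vertex 15.68 0.00 15.79
    endloop
  endfacet
  facet normal 0.0000 -1.0000 0.0000
    outer loop
      vertex 0.00 0.00 0.00
      vertex 15.68 0.00 15.79
      vertex 0.00 0.00 15.79
    endloop
  endfacet
  facet normal 1.0000 0.0000 0.0000
    outer loop
      vertex 15.68 0.00 0.00
      vertex 15.68 4.19 0.00
      vertex 15.68 4.19 15.79
    endloop
  endfacet
  facet normal 1.0000 0.0000 0.0000
    outer loop
      vertex 15.68 0.00 0.00
      vertex 15.68 4.19 15.79
      vertex 15.68 0.00 15.79
    endloop
  endfacet
  facet normal 0.0000 1.0000 0.0000
    outer loop
      vertex 15.68 4.19 0.00
      vertex 4.71 4.19 0.00
      vertex 4.71 4.19 15.79
    endloop
  endfacet
  facet normal 0.0000 1.0000 0.0000
    outer loop
      vertex 15.68 4.19 0.00
      vertex 4.71 4.19 15.79
      vertex 15.68 4.19 15.79
    endloop
  endfacet
  facet normal 1.0000 0.0000 0.0000
    outer loop
      vertex 4.71 4.19 0.00
      vertex 4.71 14.72 0.00
      vertex 4.71 14.72 15.79
    endloop
  endfacet
  facet normal 1.0000 0.0000 0.0000
    outer loop
      vertex 4.71 4.19 0.00
      vertex 4.71 14.72 15.79
      vertex 4.71 4.19 15.79
    endloop
  endfacet
  facet normal 0.0000 1.0000 0.0000
    outer loop
      vertex 4.71 14.72 0.00
      vertex 0.00 14.72 0.00
      vertex 0.00 14.72 15.79
    endloop
  endfacet
  facet normal 0.0000 1.0000 0.0000
    outer loop
      vertex 4.71 14.72 0.00
      vertex 0.00 14.72 15.79
      vertex 4.71 14.72 15.79
    endloop
  endfacet
  facet normal -1.0000 0.0000 0.0000
    outer loop
      vertex 0.00 14.72 0.00
      vertex 0.00 0.00 0.00
      vertex 0.00 0.00 15.79
    endloop
  endfacet
  facet normal -1.0000 0.0000 0.0000
    outer loop
      vertex 0.00 14.72 0.00
      vertex 0.00 0.00 15.79
      vertex 0.00 14.72 15.79
    endloop
  endfacet
endsolid part

The G0 Z moves step by Δz≈3.16 mm. Every layer's G1 loop is the same polygon, so the solid is a straight extrusion of it from z=0 to z≈15.8. Closing with flat bottom and top caps and triangulating gives 20 facets — an L-shaped prism: outer 15.7 × 14.7 mm, arm thicknesses ≈ 4.19 mm (horizontal) and 4.71 mm (vertical), extruded 15.8 mm in z.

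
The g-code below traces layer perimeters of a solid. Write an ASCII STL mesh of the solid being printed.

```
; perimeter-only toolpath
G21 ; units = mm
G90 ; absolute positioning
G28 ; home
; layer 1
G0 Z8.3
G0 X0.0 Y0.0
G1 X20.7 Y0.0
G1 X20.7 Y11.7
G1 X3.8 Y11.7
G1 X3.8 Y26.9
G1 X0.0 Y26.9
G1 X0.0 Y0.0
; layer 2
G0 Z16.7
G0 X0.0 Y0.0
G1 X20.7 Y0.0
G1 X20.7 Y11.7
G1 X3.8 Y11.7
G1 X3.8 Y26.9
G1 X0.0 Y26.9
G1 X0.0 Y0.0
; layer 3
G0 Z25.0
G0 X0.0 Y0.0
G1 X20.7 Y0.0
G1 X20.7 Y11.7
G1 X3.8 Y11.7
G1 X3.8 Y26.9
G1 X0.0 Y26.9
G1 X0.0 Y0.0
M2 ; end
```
solid part
  facet normal 0.0000 0.0000 -1.0000
    outer loop
      vertex 20.7 11.7 0.0
      vertex 20.7 0.0 0.0
      vertex 0.0 0.0 0.0
    endloop
  endfacet
  facet normal 0.0000 0.0000 -1.0000
    outer loop
      vertex 3.8 11.7 0.0
      vertex 20.7 11.7 0.0
      vertex 0.0 0.0 0.0
    endloop
  endfacet
  facet normal 0.0000 0.0000 -1.0000
    outer loop
      vertex 3.8 26.9 0.0
      vertex 3.8 11.7 0.0
      vertex 0.0 0.0 0.0
    endloop
  endfacet
  facet normal 0.0000 0.0000 -1.0000
    outer loop
      vertex 0.0 26.9 0.0
      vertex 3.8 26.9 0.0
      vertex 0.0 0.0 0.0
    endloop
  endfacet
  facet normal 0.0000 0.0000 1.0000
    outer loop
      vertex 0.0 0.0 25.0
      vertex 20.7 0.0 25.0
      vertex 20.7 11.7 25.0
    endloop
  endfacet
  facet normal 0.0000 0.0000 1.0000
    outer loop
      vertex 0.0 0.0 25.0
      vertex 20.7 11.7 25.0
      vertex 3.8 11.7 25.0
    endloop
  endfacet
  facet normal 0.0000 0.0000 1.0000
    outer loop
      vertex 0.0 0.0 25.0
      vertex 3.8 11.7 25.0
      vertex 3.8 26.9 25.0
    endloop
  endfacet
  facet normal 0.0000 0.0000 1.0000
    outer loop
      vertex 0.0 0.0 25.0
      vertex 3.8 26.9 25.0
      vertex 0.0 26.9 25.0
    endloop
  endfacet
  facet normal 0.0000 -1.0000 0.0000
    outer loop
      vertex 0.0 0.0 0.0
      vertex 20.7 0.0 0.0
      vertex 20.7 0.0 25.0
    endloop
  endfacet
  facet normal 0.0000 -1.0000 0.0000
    outer loop
      vertex 0.0 0.0 0.0
      vertex 20.7 0.0 25.0
      vertex 0.0 0.0 25.0
    endloop
  endfacet
  facet normal 1.0000 0.0000 0.0000
    outer loop
      vertex 20.7 0.0 0.0
      vertex 20.7 11.7 0.0
      vertex 20.7 11.7 25.0
    endloop
  endfacet
  facet normal 1.0000 0.0000 0.0000
    outer loop
      vertex 20.7 0.0 0.0
      vertex 20.7 11.7 25.0
      vertex 20.7 0.0 25.0
    endloop
  endfacet
  facet normal 0.0000 1.0000 0.0000
    outer loop
      vertex 20.7 11.7 0.0
      vertex 3.8 11.7 0.0
      vertex 3.8 11.7 25.0
    endloop
  endfacet
  facet normal 0.0000 1.0000 0.0000
    outer loop
      vertex 20.7 11.7 0.0
      vertex 3.8 11.7 25.0
      vertex 20.7 11.7 25.0
    endloop
  endfacet
  facet normal 1.0000 0.0000 0.0000
    outer loop
      vertex 3.8 11.7 0.0
      vertex 3.8 26.9 0.0
      vertex 3.8 26.9 25.0
    endloop
  endfacet
  facet normal 1.0000 0.0000 0.0000
    outer loop
      vertex 3.8 11.7 0.0
      vertex 3.8 26.9 25.0
      vertex 3.8 11.7 25.0
    endloop
  endfacet
  facet normal 0.0000 1.0000 0.0000
    outer loop
      vertex 3.8 26.9 0.0
      vertex 0.0 26.9 0.0
      vertex 0.0 26.9 25.0
    endloop
  endfacet
  facet normal 0.0000 1.0000 0.0000
    outer loop
      vertex 3.8 26.9 0.0
      vertex 0.0 26.9 25.0
      vertex 3.8 26.9 25.0
    endloop
  endfacet
  facet normal -1.0000 0.0000 0.0000
    outer loop
      vertex 0.0 26.9 0.0
      vertex 0.0 0.0 0.0
      vertex 0.0 0.0 25.0
    endloop
  endfacet
  facet normal -1.0000 0.0000 0.0000
    outer loop
      vertex 0.0 26.9 0.0
      vertex 0.0 0.0 25.0
      vertex 0.0 26.9 25.0
    endloop
  endfacet
endsolid part

The G0 Z moves step by Δz≈8.3 mm. Every layer's G1 loop is the same polygon, so the solid is a straight extrusion of it from z=0 to z≈25. Closing with flat bottom and top caps and triangulating gives 20 facets — an L-shaped prism: outer 20.7 × 26.9 mm, arm thicknesses ≈ 11.7 mm (horizontal) and 3.8 mm (vertical), extruded 25 mm in z.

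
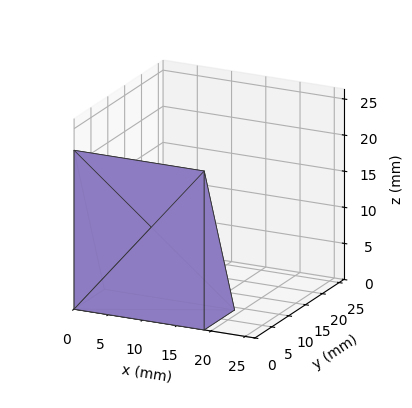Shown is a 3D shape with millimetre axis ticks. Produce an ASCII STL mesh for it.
Reading the render: the shape is a wedge (ramp): 19 × 9 mm base, rising to 22 mm along the y=0 edge and sloping linearly to z=0 at y=9 (dimensions read to the nearest mm from the axis ticks). For the STL, each face is triangulated and given an outward normal.

solid part
  facet normal 0.0000 0.0000 -1.0000
    outer loop
      vertex 19.00 9.00 0.00
      vertex 19.00 0.00 0.00
      vertex 0.00 0.00 0.00
    endloop
  endfacet
  facet normal 0.0000 0.0000 -1.0000
    outer loop
      vertex 0.00 9.00 0.00
      vertex 19.00 9.00 0.00
      vertex 0.00 0.00 0.00
    endloop
  endfacet
  facet normal 0.0000 -1.0000 0.0000
    outer loop
      vertex 0.00 0.00 0.00
      vertex 19.00 0.00 0.00
      vertex 19.00 0.00 22.00
    endloop
  endfacet
  facet normal 0.0000 -1.0000 0.0000
    outer loop
      vertex 0.00 0.00 0.00
      vertex 19.00 0.00 22.00
      vertex 0.00 0.00 22.00
    endloop
  endfacet
  facet normal 0.0000 0.9255 0.3786
    outer loop
      vertex 0.00 0.00 22.00
      vertex 19.00 0.00 22.00
      vertex 19.00 9.00 0.00
    endloop
  endfacet
  facet normal 0.0000 0.9255 0.3786
    outer loop
      vertex 0.00 0.00 22.00
      vertex 19.00 9.00 0.00
      vertex 0.00 9.00 0.00
    endloop
  endfacet
  facet normal -1.0000 0.0000 0.0000
    outer loop
      vertex 0.00 0.00 22.00
      vertex 0.00 9.00 0.00
      vertex 0.00 0.00 0.00
    endloop
  endfacet
  facet normal 1.0000 0.0000 0.0000
    outer loop
      vertex 19.00 0.00 0.00
      vertex 19.00 9.00 0.00
      vertex 19.00 0.00 22.00
    endloop
  endfacet
endsolid part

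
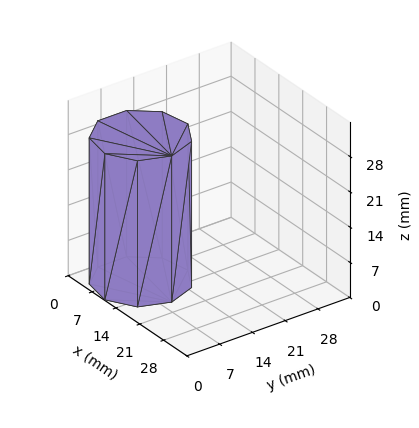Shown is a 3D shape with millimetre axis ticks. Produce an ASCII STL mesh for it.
Reading the render: the shape is a regular 9-sided prism (a cylinder approximated with 9 flat sides), circumscribed radius ≈ 9 mm, height ≈ 29 mm (dimensions read to the nearest mm from the axis ticks). For the STL, each face is triangulated and given an outward normal.

solid part
  facet normal 0.0000 0.0000 -1.0000
    outer loop
      vertex 10.563 17.863 0.000
      vertex 15.894 14.785 0.000
      vertex 18.000 9.000 0.000
    endloop
  endfacet
  facet normal 0.0000 0.0000 -1.0000
    outer loop
      vertex 4.500 16.794 0.000
      vertex 10.563 17.863 0.000
      vertex 18.000 9.000 0.000
    endloop
  endfacet
  facet normal 0.0000 0.0000 -1.0000
    outer loop
      vertex 0.543 12.078 0.000
      vertex 4.500 16.794 0.000
      vertex 18.000 9.000 0.000
    endloop
  endfacet
  facet normal 0.0000 0.0000 -1.0000
    outer loop
      vertex 0.543 5.922 0.000
      vertex 0.543 12.078 0.000
      vertex 18.000 9.000 0.000
    endloop
  endfacet
  facet normal 0.0000 0.0000 -1.0000
    outer loop
      vertex 4.500 1.206 0.000
      vertex 0.543 5.922 0.000
      vertex 18.000 9.000 0.000
    endloop
  endfacet
  facet normal 0.0000 0.0000 -1.0000
    outer loop
      vertex 10.563 0.137 0.000
      vertex 4.500 1.206 0.000
      vertex 18.000 9.000 0.000
    endloop
  endfacet
  facet normal 0.0000 0.0000 -1.0000
    outer loop
      vertex 15.894 3.215 0.000
      vertex 10.563 0.137 0.000
      vertex 18.000 9.000 0.000
    endloop
  endfacet
  facet normal 0.0000 0.0000 1.0000
    outer loop
      vertex 18.000 9.000 29.000
      vertex 15.894 14.785 29.000
      vertex 10.563 17.863 29.000
    endloop
  endfacet
  facet normal 0.0000 0.0000 1.0000
    outer loop
      vertex 18.000 9.000 29.000
      vertex 10.563 17.863 29.000
      vertex 4.500 16.794 29.000
    endloop
  endfacet
  facet normal 0.0000 0.0000 1.0000
    outer loop
      vertex 18.000 9.000 29.000
      vertex 4.500 16.794 29.000
      vertex 0.543 12.078 29.000
    endloop
  endfacet
  facet normal 0.0000 0.0000 1.0000
    outer loop
      vertex 18.000 9.000 29.000
      vertex 0.543 12.078 29.000
      vertex 0.543 5.922 29.000
    endloop
  endfacet
  facet normal 0.0000 0.0000 1.0000
    outer loop
      vertex 18.000 9.000 29.000
      vertex 0.543 5.922 29.000
      vertex 4.500 1.206 29.000
    endloop
  endfacet
  facet normal 0.0000 0.0000 1.0000
    outer loop
      vertex 18.000 9.000 29.000
      vertex 4.500 1.206 29.000
      vertex 10.563 0.137 29.000
    endloop
  endfacet
  facet normal 0.0000 0.0000 1.0000
    outer loop
      vertex 18.000 9.000 29.000
      vertex 10.563 0.137 29.000
      vertex 15.894 3.215 29.000
    endloop
  endfacet
  facet normal 0.9397 0.3421 0.0000
    outer loop
      vertex 18.000 9.000 0.000
      vertex 15.894 14.785 0.000
      vertex 15.894 14.785 29.000
    endloop
  endfacet
  facet normal 0.9397 0.3421 0.0000
    outer loop
      vertex 18.000 9.000 0.000
      vertex 15.894 14.785 29.000
      vertex 18.000 9.000 29.000
    endloop
  endfacet
  facet normal 0.5000 0.8660 0.0000
    outer loop
      vertex 15.894 14.785 0.000
      vertex 10.563 17.863 0.000
      vertex 10.563 17.863 29.000
    endloop
  endfacet
  facet normal 0.5000 0.8660 0.0000
    outer loop
      vertex 15.894 14.785 0.000
      vertex 10.563 17.863 29.000
      vertex 15.894 14.785 29.000
    endloop
  endfacet
  facet normal -0.1736 0.9848 0.0000
    outer loop
      vertex 10.563 17.863 0.000
      vertex 4.500 16.794 0.000
      vertex 4.500 16.794 29.000
    endloop
  endfacet
  facet normal -0.1736 0.9848 0.0000
    outer loop
      vertex 10.563 17.863 0.000
      vertex 4.500 16.794 29.000
      vertex 10.563 17.863 29.000
    endloop
  endfacet
  facet normal -0.7661 0.6428 0.0000
    outer loop
      vertex 4.500 16.794 0.000
      vertex 0.543 12.078 0.000
      vertex 0.543 12.078 29.000
    endloop
  endfacet
  facet normal -0.7661 0.6428 0.0000
    outer loop
      vertex 4.500 16.794 0.000
      vertex 0.543 12.078 29.000
      vertex 4.500 16.794 29.000
    endloop
  endfacet
  facet normal -1.0000 0.0000 0.0000
    outer loop
      vertex 0.543 12.078 0.000
      vertex 0.543 5.922 0.000
      vertex 0.543 5.922 29.000
    endloop
  endfacet
  facet normal -1.0000 0.0000 0.0000
    outer loop
      vertex 0.543 12.078 0.000
      vertex 0.543 5.922 29.000
      vertex 0.543 12.078 29.000
    endloop
  endfacet
  facet normal -0.7661 -0.6428 0.0000
    outer loop
      vertex 0.543 5.922 0.000
      vertex 4.500 1.206 0.000
      vertex 4.500 1.206 29.000
    endloop
  endfacet
  facet normal -0.7661 -0.6428 0.0000
    outer loop
      vertex 0.543 5.922 0.000
      vertex 4.500 1.206 29.000
      vertex 0.543 5.922 29.000
    endloop
  endfacet
  facet normal -0.1736 -0.9848 0.0000
    outer loop
      vertex 4.500 1.206 0.000
      vertex 10.563 0.137 0.000
      vertex 10.563 0.137 29.000
    endloop
  endfacet
  facet normal -0.1736 -0.9848 0.0000
    outer loop
      vertex 4.500 1.206 0.000
      vertex 10.563 0.137 29.000
      vertex 4.500 1.206 29.000
    endloop
  endfacet
  facet normal 0.5000 -0.8660 0.0000
    outer loop
      vertex 10.563 0.137 0.000
      vertex 15.894 3.215 0.000
      vertex 15.894 3.215 29.000
    endloop
  endfacet
  facet normal 0.5000 -0.8660 0.0000
    outer loop
      vertex 10.563 0.137 0.000
      vertex 15.894 3.215 29.000
      vertex 10.563 0.137 29.000
    endloop
  endfacet
  facet normal 0.9397 -0.3421 0.0000
    outer loop
      vertex 15.894 3.215 0.000
      vertex 18.000 9.000 0.000
      vertex 18.000 9.000 29.000
    endloop
  endfacet
  facet normal 0.9397 -0.3421 0.0000
    outer loop
      vertex 15.894 3.215 0.000
      vertex 18.000 9.000 29.000
      vertex 15.894 3.215 29.000
    endloop
  endfacet
endsolid part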